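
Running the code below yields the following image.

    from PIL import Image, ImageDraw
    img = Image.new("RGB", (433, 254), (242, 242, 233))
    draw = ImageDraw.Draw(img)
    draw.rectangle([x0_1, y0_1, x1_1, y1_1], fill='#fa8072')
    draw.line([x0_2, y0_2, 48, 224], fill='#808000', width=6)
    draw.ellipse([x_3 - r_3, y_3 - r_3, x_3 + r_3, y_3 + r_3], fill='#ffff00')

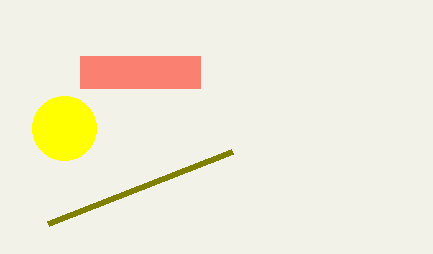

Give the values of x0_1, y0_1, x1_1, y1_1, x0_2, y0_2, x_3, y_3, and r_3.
x0_1 = 80
y0_1 = 56
x1_1 = 200
y1_1 = 88
x0_2 = 232
y0_2 = 152
x_3 = 64
y_3 = 128
r_3 = 32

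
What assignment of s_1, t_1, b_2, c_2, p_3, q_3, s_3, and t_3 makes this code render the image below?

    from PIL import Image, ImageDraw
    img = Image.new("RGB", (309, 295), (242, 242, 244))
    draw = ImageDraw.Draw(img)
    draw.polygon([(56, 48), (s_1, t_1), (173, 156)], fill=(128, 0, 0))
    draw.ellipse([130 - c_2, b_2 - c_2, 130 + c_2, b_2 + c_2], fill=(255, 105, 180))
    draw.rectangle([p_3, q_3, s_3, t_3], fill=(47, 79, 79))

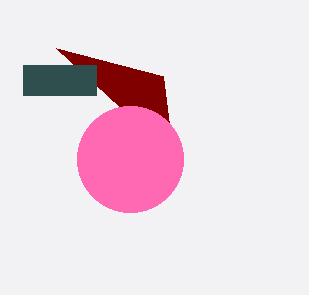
s_1 = 163; t_1 = 76; b_2 = 159; c_2 = 53; p_3 = 23; q_3 = 65; s_3 = 96; t_3 = 95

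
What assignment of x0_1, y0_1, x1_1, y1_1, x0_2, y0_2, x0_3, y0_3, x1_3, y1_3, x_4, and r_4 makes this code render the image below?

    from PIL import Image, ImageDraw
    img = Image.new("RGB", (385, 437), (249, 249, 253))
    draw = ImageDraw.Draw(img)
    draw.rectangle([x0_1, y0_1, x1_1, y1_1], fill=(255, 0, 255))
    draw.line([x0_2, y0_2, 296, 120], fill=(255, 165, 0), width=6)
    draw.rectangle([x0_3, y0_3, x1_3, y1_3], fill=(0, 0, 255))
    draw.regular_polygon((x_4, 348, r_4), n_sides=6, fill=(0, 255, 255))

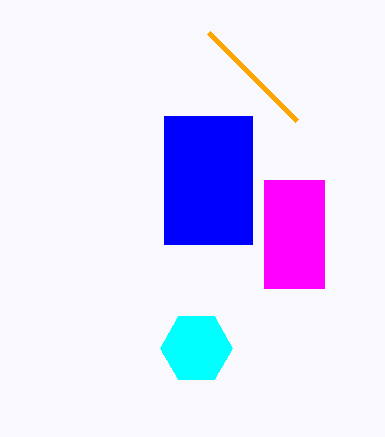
x0_1 = 264
y0_1 = 180
x1_1 = 324
y1_1 = 288
x0_2 = 208
y0_2 = 32
x0_3 = 164
y0_3 = 116
x1_3 = 252
y1_3 = 244
x_4 = 196
r_4 = 36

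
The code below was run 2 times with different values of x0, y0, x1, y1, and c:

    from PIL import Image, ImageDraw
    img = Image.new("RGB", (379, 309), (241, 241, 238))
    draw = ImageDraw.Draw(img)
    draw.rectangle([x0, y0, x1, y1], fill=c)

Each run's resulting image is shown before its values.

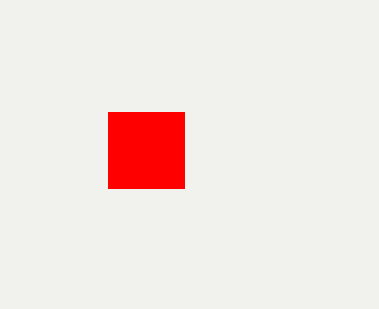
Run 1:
x0 = 108, y0 = 112, x1 = 184, y1 = 188, c = 'red'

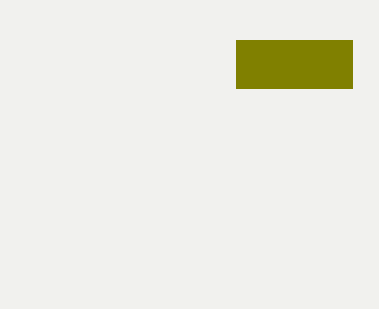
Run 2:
x0 = 236; y0 = 40; x1 = 352; y1 = 88; c = 'olive'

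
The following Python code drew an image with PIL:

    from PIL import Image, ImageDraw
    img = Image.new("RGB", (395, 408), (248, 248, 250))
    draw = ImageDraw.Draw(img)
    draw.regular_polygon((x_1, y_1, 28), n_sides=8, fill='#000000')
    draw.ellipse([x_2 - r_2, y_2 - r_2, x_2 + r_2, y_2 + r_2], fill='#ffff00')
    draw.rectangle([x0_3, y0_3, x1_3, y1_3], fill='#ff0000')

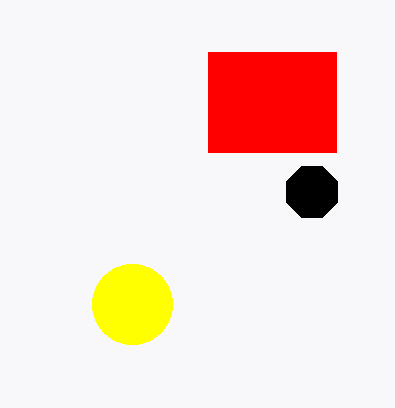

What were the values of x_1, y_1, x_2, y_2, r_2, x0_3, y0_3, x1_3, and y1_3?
x_1 = 312
y_1 = 192
x_2 = 132
y_2 = 304
r_2 = 40
x0_3 = 208
y0_3 = 52
x1_3 = 336
y1_3 = 152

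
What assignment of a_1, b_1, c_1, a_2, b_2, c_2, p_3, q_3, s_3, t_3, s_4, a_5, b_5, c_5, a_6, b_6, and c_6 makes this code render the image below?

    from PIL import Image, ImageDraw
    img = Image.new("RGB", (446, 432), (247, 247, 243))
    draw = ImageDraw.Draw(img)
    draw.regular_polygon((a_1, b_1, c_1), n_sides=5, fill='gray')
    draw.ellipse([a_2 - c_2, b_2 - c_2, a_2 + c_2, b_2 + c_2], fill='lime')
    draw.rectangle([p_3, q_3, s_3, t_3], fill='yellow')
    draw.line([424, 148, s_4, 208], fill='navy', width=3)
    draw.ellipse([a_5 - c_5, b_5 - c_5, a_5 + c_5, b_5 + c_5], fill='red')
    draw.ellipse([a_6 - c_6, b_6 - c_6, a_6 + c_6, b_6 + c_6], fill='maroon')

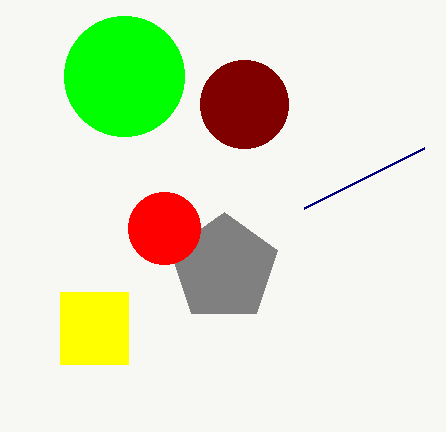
a_1 = 224, b_1 = 268, c_1 = 56, a_2 = 124, b_2 = 76, c_2 = 60, p_3 = 60, q_3 = 292, s_3 = 128, t_3 = 364, s_4 = 304, a_5 = 164, b_5 = 228, c_5 = 36, a_6 = 244, b_6 = 104, c_6 = 44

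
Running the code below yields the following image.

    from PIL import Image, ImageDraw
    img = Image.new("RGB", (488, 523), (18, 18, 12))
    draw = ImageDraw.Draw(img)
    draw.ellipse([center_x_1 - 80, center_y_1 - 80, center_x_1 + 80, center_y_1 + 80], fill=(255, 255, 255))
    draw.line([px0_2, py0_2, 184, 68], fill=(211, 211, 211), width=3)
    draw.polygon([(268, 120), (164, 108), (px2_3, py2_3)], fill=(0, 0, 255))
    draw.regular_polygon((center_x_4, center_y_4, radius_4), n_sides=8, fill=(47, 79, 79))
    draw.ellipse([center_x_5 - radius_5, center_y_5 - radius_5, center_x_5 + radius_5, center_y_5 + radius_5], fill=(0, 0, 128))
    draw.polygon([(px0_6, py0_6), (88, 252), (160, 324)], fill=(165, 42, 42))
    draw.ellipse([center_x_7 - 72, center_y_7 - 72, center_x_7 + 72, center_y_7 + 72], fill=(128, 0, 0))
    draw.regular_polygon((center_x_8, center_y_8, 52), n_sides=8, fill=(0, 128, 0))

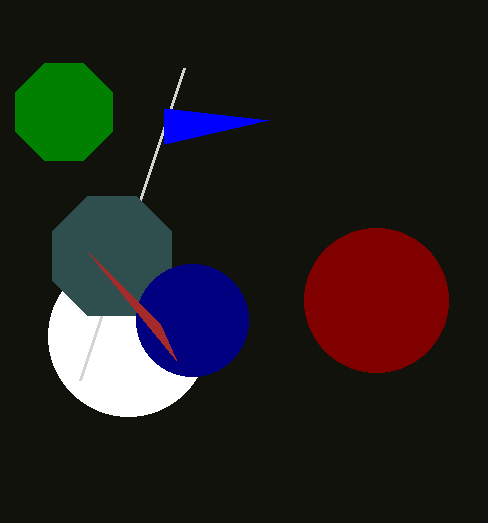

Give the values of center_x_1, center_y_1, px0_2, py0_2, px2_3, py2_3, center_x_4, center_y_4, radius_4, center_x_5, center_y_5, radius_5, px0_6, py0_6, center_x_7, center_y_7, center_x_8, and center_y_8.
center_x_1 = 128
center_y_1 = 336
px0_2 = 80
py0_2 = 380
px2_3 = 164
py2_3 = 144
center_x_4 = 112
center_y_4 = 256
radius_4 = 64
center_x_5 = 192
center_y_5 = 320
radius_5 = 56
px0_6 = 176
py0_6 = 360
center_x_7 = 376
center_y_7 = 300
center_x_8 = 64
center_y_8 = 112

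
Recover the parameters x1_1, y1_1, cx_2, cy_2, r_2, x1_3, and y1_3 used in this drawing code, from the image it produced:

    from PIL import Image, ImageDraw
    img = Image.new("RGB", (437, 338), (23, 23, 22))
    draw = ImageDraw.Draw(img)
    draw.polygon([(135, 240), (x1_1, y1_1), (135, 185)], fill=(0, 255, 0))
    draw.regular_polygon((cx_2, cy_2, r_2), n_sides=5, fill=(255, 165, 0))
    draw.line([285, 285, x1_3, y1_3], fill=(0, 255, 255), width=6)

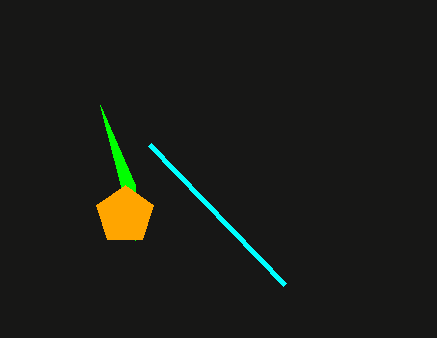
x1_1 = 100, y1_1 = 105, cx_2 = 125, cy_2 = 215, r_2 = 30, x1_3 = 150, y1_3 = 145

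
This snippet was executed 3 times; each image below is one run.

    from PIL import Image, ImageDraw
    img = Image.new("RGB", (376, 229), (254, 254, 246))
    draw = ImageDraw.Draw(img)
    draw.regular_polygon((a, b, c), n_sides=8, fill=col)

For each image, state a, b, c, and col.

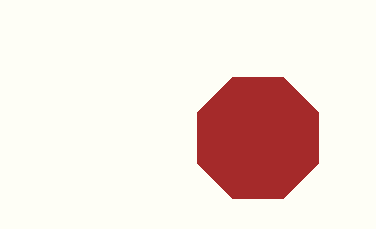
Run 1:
a = 258
b = 138
c = 66
col = 'brown'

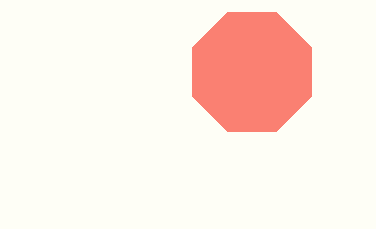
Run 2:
a = 252, b = 72, c = 64, col = 'salmon'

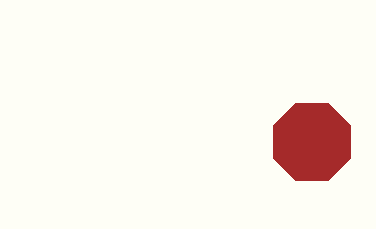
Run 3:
a = 312, b = 142, c = 42, col = 'brown'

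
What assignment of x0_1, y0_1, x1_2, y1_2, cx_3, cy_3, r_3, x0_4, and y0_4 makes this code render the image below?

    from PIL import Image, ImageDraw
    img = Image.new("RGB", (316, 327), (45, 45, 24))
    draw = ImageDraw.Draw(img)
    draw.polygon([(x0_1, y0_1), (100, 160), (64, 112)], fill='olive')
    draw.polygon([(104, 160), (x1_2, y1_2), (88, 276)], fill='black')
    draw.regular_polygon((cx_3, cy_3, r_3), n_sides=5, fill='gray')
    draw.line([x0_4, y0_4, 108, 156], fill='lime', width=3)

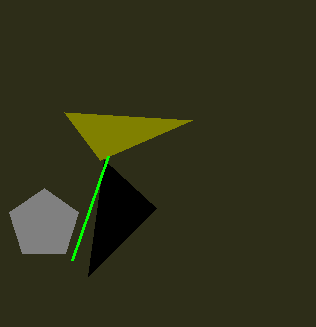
x0_1 = 192, y0_1 = 120, x1_2 = 156, y1_2 = 208, cx_3 = 44, cy_3 = 224, r_3 = 36, x0_4 = 72, y0_4 = 260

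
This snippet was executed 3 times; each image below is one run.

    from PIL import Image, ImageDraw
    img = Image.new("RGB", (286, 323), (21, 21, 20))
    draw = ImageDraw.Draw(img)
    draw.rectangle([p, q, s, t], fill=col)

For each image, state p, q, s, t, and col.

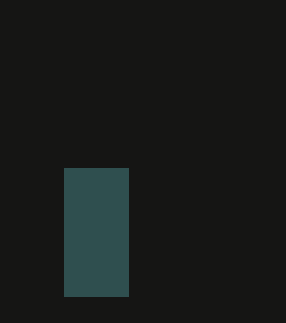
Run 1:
p = 64, q = 168, s = 128, t = 296, col = 'darkslategray'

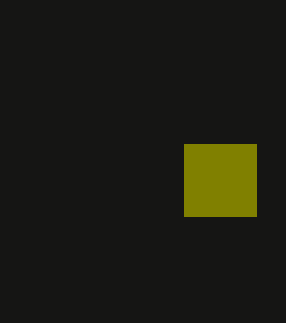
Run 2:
p = 184; q = 144; s = 256; t = 216; col = 'olive'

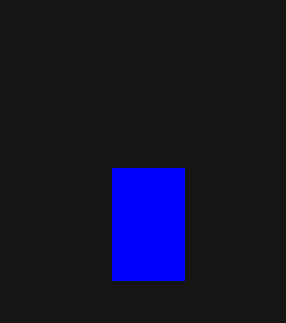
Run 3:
p = 112; q = 168; s = 184; t = 280; col = 'blue'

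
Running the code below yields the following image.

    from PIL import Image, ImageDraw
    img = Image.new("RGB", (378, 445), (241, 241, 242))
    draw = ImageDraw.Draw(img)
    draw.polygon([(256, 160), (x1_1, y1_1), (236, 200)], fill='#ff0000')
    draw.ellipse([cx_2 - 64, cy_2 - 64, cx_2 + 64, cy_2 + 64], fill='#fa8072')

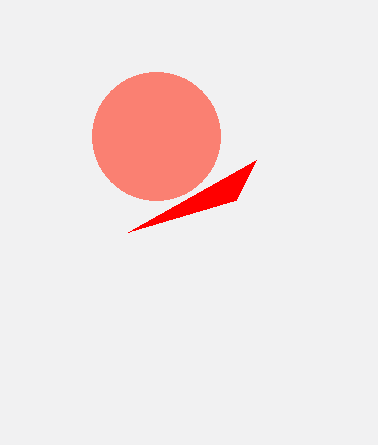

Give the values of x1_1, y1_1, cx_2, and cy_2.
x1_1 = 128; y1_1 = 232; cx_2 = 156; cy_2 = 136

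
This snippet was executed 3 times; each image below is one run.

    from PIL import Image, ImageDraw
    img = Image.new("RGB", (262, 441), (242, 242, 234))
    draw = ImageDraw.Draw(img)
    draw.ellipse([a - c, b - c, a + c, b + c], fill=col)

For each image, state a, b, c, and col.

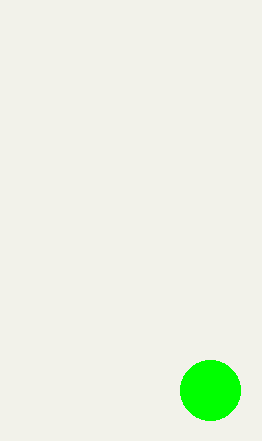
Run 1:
a = 210; b = 390; c = 30; col = 'lime'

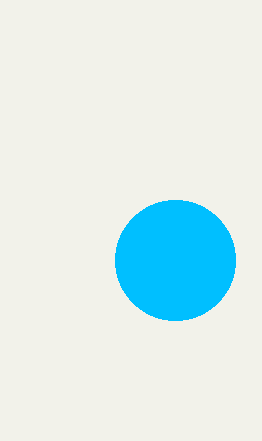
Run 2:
a = 175; b = 260; c = 60; col = 'deepskyblue'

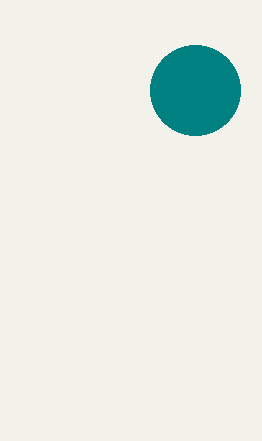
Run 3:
a = 195, b = 90, c = 45, col = 'teal'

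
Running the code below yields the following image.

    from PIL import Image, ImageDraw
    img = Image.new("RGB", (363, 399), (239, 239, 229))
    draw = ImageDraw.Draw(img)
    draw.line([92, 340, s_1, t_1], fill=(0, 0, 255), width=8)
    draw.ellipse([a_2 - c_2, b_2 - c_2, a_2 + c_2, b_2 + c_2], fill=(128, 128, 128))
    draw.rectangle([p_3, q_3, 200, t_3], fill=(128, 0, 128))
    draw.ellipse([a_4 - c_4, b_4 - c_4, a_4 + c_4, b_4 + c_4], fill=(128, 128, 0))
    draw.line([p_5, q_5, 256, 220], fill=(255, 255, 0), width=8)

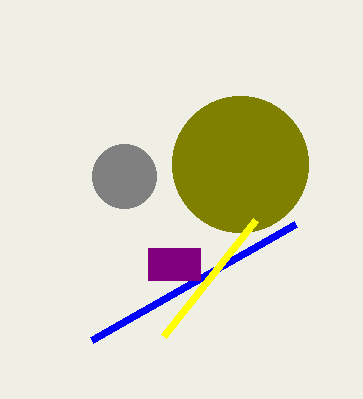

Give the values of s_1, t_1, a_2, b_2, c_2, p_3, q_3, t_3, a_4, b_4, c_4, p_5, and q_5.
s_1 = 296, t_1 = 224, a_2 = 124, b_2 = 176, c_2 = 32, p_3 = 148, q_3 = 248, t_3 = 280, a_4 = 240, b_4 = 164, c_4 = 68, p_5 = 164, q_5 = 336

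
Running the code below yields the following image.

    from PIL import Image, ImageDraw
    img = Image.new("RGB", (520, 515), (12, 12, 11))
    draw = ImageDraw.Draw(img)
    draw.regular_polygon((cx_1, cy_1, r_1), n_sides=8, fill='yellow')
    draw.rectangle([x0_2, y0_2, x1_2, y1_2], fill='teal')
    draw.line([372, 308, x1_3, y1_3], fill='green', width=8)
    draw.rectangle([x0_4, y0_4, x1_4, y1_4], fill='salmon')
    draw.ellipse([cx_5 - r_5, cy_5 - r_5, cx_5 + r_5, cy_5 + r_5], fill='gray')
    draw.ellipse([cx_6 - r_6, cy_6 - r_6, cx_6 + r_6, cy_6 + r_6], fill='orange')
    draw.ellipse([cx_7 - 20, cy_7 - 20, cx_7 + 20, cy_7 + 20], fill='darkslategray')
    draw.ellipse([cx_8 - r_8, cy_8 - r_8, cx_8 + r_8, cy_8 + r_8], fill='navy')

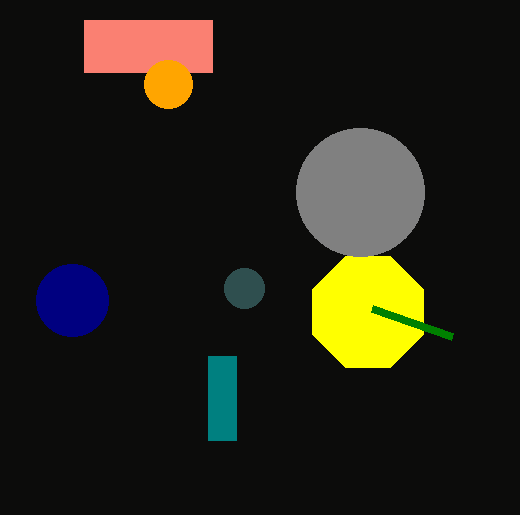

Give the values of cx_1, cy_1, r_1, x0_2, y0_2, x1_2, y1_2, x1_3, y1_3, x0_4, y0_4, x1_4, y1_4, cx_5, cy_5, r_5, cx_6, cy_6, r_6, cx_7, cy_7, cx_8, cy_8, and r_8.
cx_1 = 368; cy_1 = 312; r_1 = 60; x0_2 = 208; y0_2 = 356; x1_2 = 236; y1_2 = 440; x1_3 = 452; y1_3 = 336; x0_4 = 84; y0_4 = 20; x1_4 = 212; y1_4 = 72; cx_5 = 360; cy_5 = 192; r_5 = 64; cx_6 = 168; cy_6 = 84; r_6 = 24; cx_7 = 244; cy_7 = 288; cx_8 = 72; cy_8 = 300; r_8 = 36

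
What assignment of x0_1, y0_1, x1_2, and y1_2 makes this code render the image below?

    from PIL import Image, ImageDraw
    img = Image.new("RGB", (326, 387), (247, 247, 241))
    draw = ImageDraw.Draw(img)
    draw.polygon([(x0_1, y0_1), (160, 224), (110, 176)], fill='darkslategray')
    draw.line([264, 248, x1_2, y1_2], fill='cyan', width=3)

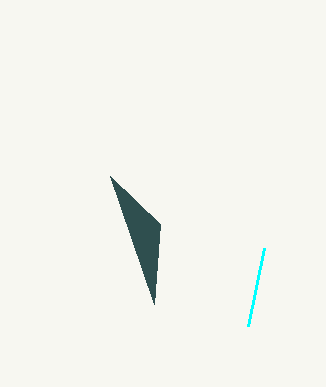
x0_1 = 154
y0_1 = 304
x1_2 = 248
y1_2 = 326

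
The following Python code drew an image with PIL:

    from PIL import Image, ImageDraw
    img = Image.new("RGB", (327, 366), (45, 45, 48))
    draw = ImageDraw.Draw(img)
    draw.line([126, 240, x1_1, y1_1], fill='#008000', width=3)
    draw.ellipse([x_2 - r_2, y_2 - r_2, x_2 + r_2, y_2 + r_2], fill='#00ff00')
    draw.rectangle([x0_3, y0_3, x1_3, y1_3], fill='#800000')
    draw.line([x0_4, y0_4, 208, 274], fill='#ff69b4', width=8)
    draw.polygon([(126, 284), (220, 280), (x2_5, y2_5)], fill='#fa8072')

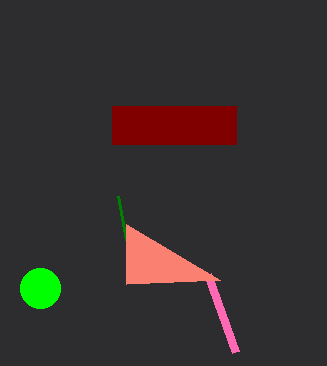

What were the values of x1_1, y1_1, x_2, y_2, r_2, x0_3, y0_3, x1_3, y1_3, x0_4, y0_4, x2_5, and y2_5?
x1_1 = 118
y1_1 = 196
x_2 = 40
y_2 = 288
r_2 = 20
x0_3 = 112
y0_3 = 106
x1_3 = 236
y1_3 = 144
x0_4 = 236
y0_4 = 352
x2_5 = 126
y2_5 = 224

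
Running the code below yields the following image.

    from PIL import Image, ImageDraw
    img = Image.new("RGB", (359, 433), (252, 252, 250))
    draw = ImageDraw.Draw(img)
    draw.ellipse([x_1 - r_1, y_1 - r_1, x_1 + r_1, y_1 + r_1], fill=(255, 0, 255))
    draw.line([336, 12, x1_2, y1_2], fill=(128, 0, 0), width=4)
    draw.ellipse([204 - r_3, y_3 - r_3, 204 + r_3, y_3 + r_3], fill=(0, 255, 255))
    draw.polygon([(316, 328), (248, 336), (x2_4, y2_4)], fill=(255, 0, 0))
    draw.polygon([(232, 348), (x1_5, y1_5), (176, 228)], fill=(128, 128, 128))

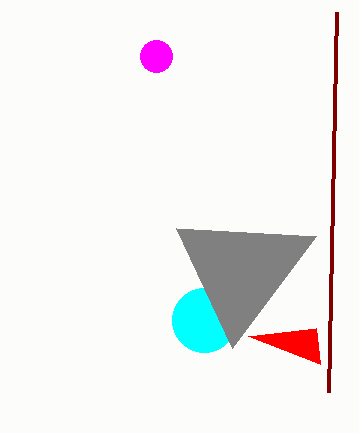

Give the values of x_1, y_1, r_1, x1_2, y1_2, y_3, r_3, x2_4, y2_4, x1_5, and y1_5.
x_1 = 156
y_1 = 56
r_1 = 16
x1_2 = 328
y1_2 = 392
y_3 = 320
r_3 = 32
x2_4 = 320
y2_4 = 364
x1_5 = 316
y1_5 = 236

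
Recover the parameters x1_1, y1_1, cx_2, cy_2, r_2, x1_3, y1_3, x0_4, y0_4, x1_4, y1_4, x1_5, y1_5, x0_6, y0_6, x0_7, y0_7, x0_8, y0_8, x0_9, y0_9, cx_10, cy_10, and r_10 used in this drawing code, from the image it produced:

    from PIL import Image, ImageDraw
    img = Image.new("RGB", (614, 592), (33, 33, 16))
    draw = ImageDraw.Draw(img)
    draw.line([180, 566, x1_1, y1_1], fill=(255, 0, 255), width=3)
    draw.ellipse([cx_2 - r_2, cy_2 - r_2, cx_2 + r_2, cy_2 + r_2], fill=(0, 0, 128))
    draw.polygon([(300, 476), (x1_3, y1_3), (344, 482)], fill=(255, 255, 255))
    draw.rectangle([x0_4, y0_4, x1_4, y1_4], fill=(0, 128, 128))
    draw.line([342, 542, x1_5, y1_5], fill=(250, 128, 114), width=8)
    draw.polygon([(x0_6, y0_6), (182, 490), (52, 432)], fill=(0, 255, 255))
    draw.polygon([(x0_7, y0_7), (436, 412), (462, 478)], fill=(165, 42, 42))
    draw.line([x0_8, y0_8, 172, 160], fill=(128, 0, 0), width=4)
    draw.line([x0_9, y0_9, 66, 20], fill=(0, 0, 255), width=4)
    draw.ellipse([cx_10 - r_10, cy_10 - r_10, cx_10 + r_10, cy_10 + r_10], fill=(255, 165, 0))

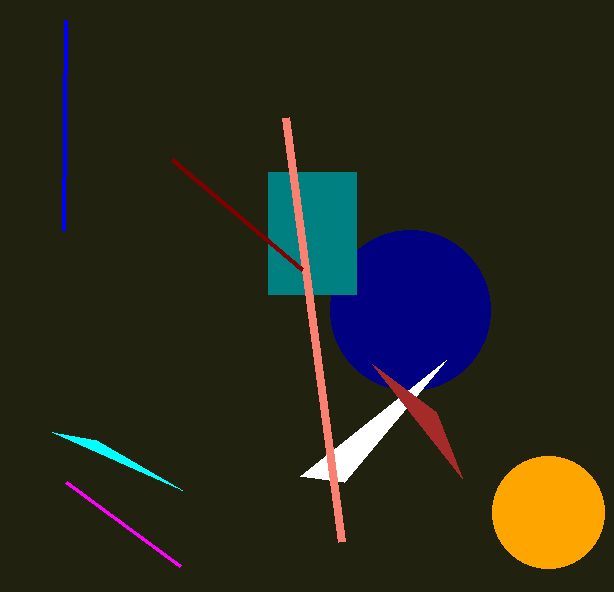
x1_1 = 66
y1_1 = 482
cx_2 = 410
cy_2 = 310
r_2 = 80
x1_3 = 446
y1_3 = 360
x0_4 = 268
y0_4 = 172
x1_4 = 356
y1_4 = 294
x1_5 = 286
y1_5 = 118
x0_6 = 96
y0_6 = 440
x0_7 = 372
y0_7 = 364
x0_8 = 302
y0_8 = 270
x0_9 = 64
y0_9 = 230
cx_10 = 548
cy_10 = 512
r_10 = 56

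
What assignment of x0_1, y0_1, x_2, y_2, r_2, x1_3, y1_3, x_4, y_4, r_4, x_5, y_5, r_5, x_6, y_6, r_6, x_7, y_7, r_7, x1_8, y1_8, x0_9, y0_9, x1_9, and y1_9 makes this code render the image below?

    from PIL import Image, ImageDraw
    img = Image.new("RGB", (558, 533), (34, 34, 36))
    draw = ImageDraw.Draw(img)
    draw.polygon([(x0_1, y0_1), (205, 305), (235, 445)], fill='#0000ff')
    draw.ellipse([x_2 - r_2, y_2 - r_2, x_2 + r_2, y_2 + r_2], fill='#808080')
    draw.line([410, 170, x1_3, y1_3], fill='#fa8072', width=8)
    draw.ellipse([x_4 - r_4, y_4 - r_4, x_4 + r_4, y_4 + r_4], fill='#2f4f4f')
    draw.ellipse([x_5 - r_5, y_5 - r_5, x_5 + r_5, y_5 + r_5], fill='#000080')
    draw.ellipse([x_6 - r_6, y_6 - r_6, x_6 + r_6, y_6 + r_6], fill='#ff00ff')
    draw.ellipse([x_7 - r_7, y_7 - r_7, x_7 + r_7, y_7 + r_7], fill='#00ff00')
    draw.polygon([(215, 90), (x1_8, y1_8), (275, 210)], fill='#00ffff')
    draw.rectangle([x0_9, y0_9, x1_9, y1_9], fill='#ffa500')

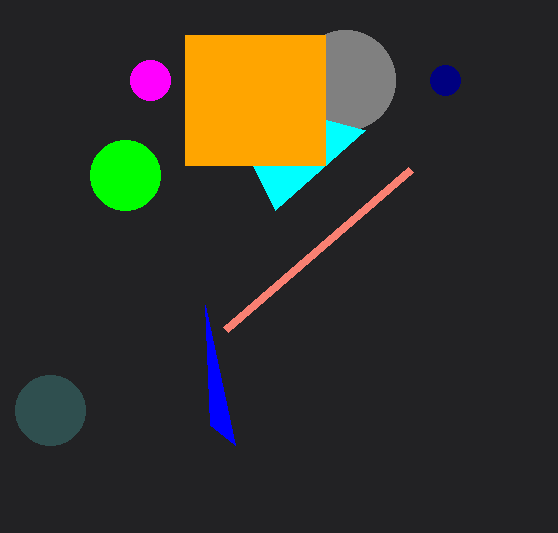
x0_1 = 210, y0_1 = 425, x_2 = 345, y_2 = 80, r_2 = 50, x1_3 = 225, y1_3 = 330, x_4 = 50, y_4 = 410, r_4 = 35, x_5 = 445, y_5 = 80, r_5 = 15, x_6 = 150, y_6 = 80, r_6 = 20, x_7 = 125, y_7 = 175, r_7 = 35, x1_8 = 365, y1_8 = 130, x0_9 = 185, y0_9 = 35, x1_9 = 325, y1_9 = 165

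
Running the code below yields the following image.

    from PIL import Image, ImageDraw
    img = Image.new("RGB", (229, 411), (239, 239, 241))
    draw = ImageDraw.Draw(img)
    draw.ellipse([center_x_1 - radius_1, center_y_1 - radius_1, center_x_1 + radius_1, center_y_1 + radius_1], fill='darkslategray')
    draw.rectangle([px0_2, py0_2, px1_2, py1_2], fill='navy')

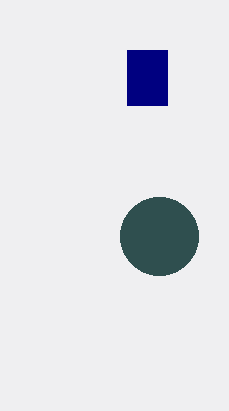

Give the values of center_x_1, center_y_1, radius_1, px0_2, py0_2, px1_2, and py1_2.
center_x_1 = 159
center_y_1 = 236
radius_1 = 39
px0_2 = 127
py0_2 = 50
px1_2 = 167
py1_2 = 105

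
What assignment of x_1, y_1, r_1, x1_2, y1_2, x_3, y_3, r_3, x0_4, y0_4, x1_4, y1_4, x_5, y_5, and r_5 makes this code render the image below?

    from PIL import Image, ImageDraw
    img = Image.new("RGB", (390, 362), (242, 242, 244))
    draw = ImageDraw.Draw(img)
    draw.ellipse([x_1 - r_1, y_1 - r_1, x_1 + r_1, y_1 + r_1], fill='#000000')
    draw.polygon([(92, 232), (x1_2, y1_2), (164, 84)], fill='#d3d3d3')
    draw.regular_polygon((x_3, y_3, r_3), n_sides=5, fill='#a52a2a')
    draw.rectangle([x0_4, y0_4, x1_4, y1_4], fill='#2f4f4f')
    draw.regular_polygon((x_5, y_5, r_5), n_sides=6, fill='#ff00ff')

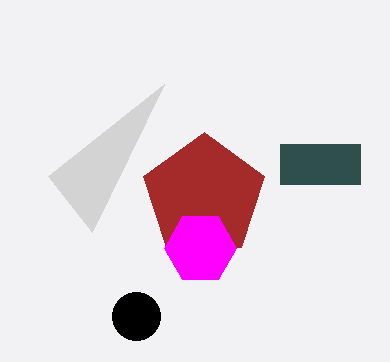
x_1 = 136; y_1 = 316; r_1 = 24; x1_2 = 48; y1_2 = 176; x_3 = 204; y_3 = 196; r_3 = 64; x0_4 = 280; y0_4 = 144; x1_4 = 360; y1_4 = 184; x_5 = 200; y_5 = 248; r_5 = 36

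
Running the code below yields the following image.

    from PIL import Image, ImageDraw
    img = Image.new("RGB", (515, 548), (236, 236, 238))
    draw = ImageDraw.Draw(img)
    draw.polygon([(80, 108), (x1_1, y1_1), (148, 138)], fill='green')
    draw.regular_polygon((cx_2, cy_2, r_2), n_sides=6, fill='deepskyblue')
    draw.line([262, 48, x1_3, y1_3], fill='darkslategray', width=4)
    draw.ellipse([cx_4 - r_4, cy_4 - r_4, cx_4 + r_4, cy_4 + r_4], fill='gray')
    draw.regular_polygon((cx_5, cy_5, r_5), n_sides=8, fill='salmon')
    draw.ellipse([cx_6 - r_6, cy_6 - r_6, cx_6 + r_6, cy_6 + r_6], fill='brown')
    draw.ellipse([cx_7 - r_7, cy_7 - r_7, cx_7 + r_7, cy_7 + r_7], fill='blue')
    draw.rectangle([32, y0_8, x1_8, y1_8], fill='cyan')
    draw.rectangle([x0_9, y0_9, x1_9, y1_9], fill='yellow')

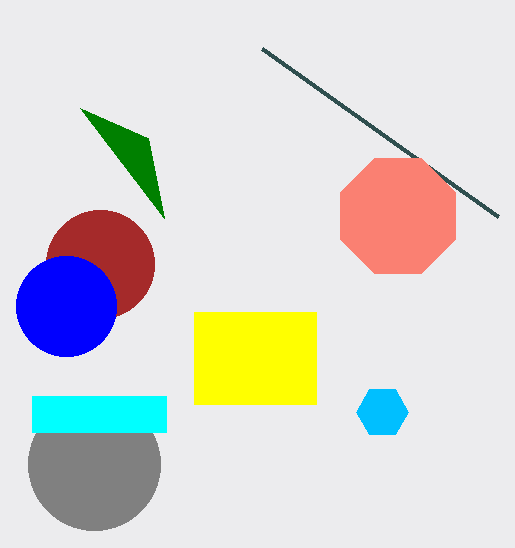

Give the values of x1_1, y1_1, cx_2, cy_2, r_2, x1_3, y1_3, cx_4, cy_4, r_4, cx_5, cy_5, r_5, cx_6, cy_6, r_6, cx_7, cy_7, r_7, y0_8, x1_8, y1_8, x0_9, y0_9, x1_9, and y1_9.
x1_1 = 164, y1_1 = 218, cx_2 = 382, cy_2 = 412, r_2 = 26, x1_3 = 498, y1_3 = 216, cx_4 = 94, cy_4 = 464, r_4 = 66, cx_5 = 398, cy_5 = 216, r_5 = 62, cx_6 = 100, cy_6 = 264, r_6 = 54, cx_7 = 66, cy_7 = 306, r_7 = 50, y0_8 = 396, x1_8 = 166, y1_8 = 432, x0_9 = 194, y0_9 = 312, x1_9 = 316, y1_9 = 404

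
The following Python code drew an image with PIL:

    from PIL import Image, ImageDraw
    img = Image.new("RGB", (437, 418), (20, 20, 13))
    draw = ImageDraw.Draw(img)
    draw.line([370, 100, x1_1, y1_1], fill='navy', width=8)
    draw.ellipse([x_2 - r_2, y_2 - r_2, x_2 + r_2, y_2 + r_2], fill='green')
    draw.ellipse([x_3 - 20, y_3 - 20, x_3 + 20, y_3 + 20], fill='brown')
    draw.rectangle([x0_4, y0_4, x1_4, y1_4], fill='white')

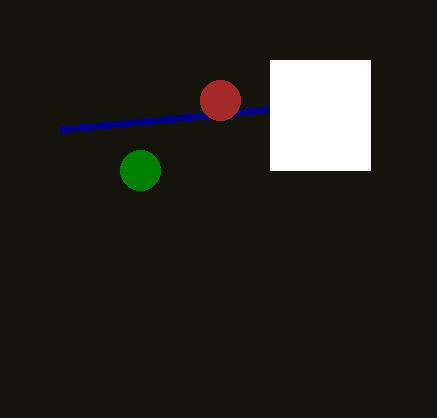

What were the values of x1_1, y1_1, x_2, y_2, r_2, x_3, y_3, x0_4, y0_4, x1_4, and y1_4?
x1_1 = 60
y1_1 = 130
x_2 = 140
y_2 = 170
r_2 = 20
x_3 = 220
y_3 = 100
x0_4 = 270
y0_4 = 60
x1_4 = 370
y1_4 = 170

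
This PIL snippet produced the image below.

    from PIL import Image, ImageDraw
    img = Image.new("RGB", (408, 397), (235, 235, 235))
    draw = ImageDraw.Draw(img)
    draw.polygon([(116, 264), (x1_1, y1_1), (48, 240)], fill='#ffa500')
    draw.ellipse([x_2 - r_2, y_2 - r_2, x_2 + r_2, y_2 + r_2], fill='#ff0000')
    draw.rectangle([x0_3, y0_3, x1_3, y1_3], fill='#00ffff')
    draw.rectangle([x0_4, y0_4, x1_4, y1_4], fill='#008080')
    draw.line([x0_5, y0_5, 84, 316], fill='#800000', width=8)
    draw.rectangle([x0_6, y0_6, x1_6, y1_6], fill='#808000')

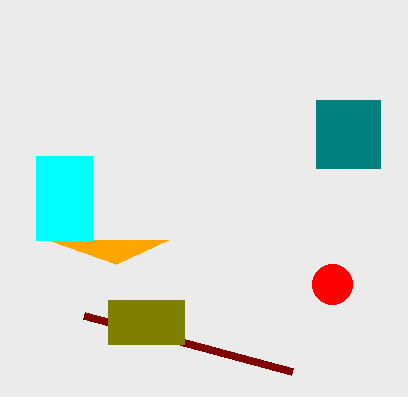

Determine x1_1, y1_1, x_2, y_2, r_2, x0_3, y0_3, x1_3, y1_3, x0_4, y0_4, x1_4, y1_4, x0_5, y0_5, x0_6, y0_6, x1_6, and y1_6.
x1_1 = 168
y1_1 = 240
x_2 = 332
y_2 = 284
r_2 = 20
x0_3 = 36
y0_3 = 156
x1_3 = 92
y1_3 = 240
x0_4 = 316
y0_4 = 100
x1_4 = 380
y1_4 = 168
x0_5 = 292
y0_5 = 372
x0_6 = 108
y0_6 = 300
x1_6 = 184
y1_6 = 344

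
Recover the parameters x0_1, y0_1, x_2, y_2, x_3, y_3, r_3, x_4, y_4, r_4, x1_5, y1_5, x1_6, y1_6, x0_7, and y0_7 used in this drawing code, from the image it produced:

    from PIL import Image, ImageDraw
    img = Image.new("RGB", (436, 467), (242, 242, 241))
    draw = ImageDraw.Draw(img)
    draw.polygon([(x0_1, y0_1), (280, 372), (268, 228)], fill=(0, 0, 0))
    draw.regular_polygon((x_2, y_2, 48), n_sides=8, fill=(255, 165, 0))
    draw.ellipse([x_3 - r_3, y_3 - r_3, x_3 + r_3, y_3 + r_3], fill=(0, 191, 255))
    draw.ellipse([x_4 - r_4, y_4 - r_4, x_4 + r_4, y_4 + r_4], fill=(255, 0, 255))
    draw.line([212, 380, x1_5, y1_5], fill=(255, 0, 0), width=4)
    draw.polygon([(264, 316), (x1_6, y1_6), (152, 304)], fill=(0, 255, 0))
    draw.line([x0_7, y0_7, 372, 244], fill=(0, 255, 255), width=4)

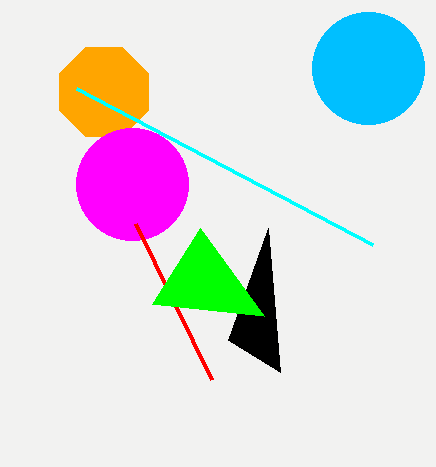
x0_1 = 228; y0_1 = 340; x_2 = 104; y_2 = 92; x_3 = 368; y_3 = 68; r_3 = 56; x_4 = 132; y_4 = 184; r_4 = 56; x1_5 = 136; y1_5 = 224; x1_6 = 200; y1_6 = 228; x0_7 = 76; y0_7 = 88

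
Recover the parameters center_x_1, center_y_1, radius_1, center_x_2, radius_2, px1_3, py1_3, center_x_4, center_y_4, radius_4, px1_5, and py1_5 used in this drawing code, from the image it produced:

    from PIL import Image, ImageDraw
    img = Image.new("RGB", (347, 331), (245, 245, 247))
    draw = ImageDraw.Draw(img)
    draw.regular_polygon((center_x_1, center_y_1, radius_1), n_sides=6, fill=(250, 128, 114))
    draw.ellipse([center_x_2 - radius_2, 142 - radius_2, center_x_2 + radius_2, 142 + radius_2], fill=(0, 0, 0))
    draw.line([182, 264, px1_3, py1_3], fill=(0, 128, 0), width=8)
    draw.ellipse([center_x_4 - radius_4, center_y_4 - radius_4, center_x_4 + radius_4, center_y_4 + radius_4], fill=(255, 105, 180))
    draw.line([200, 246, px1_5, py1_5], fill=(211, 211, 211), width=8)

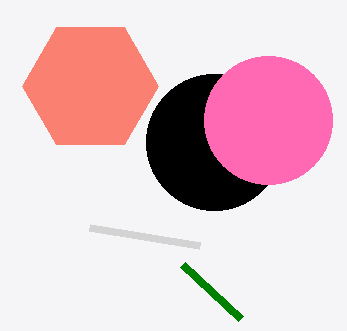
center_x_1 = 90; center_y_1 = 86; radius_1 = 68; center_x_2 = 214; radius_2 = 68; px1_3 = 240; py1_3 = 318; center_x_4 = 268; center_y_4 = 120; radius_4 = 64; px1_5 = 90; py1_5 = 228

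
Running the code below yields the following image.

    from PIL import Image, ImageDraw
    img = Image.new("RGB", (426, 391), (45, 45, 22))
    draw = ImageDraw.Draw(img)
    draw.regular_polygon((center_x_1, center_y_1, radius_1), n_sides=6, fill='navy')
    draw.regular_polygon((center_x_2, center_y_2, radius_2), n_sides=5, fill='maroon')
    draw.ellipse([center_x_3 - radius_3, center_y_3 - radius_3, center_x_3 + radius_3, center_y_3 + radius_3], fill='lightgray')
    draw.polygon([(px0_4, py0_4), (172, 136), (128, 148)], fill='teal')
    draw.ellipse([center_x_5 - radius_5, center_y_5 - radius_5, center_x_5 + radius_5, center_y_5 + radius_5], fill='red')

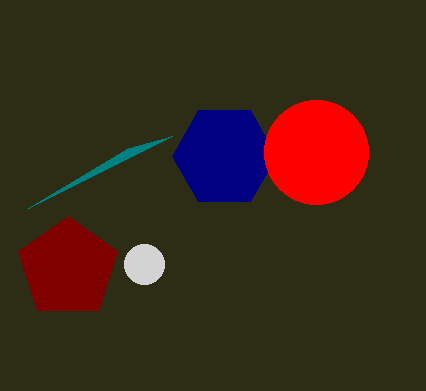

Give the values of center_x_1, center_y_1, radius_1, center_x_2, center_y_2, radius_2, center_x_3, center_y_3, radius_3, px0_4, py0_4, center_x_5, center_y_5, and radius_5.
center_x_1 = 224, center_y_1 = 156, radius_1 = 52, center_x_2 = 68, center_y_2 = 268, radius_2 = 52, center_x_3 = 144, center_y_3 = 264, radius_3 = 20, px0_4 = 28, py0_4 = 208, center_x_5 = 316, center_y_5 = 152, radius_5 = 52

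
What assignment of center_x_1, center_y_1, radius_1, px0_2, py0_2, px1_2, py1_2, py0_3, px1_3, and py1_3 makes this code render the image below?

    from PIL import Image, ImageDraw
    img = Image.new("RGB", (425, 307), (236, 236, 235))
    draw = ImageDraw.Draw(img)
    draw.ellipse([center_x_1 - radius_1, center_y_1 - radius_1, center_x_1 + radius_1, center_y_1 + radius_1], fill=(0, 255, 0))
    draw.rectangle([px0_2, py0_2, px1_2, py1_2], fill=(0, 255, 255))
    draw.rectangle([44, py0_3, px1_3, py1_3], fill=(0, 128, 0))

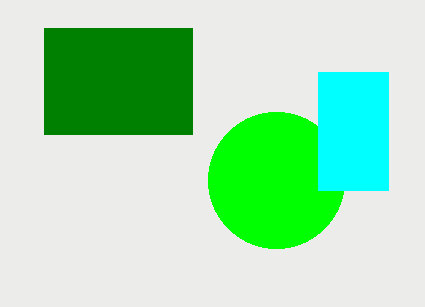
center_x_1 = 276, center_y_1 = 180, radius_1 = 68, px0_2 = 318, py0_2 = 72, px1_2 = 388, py1_2 = 190, py0_3 = 28, px1_3 = 192, py1_3 = 134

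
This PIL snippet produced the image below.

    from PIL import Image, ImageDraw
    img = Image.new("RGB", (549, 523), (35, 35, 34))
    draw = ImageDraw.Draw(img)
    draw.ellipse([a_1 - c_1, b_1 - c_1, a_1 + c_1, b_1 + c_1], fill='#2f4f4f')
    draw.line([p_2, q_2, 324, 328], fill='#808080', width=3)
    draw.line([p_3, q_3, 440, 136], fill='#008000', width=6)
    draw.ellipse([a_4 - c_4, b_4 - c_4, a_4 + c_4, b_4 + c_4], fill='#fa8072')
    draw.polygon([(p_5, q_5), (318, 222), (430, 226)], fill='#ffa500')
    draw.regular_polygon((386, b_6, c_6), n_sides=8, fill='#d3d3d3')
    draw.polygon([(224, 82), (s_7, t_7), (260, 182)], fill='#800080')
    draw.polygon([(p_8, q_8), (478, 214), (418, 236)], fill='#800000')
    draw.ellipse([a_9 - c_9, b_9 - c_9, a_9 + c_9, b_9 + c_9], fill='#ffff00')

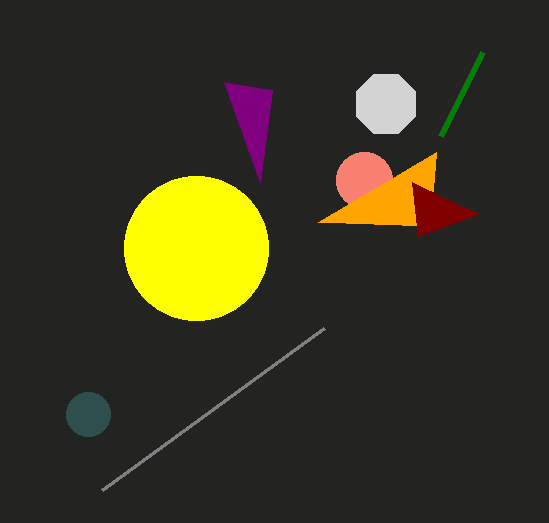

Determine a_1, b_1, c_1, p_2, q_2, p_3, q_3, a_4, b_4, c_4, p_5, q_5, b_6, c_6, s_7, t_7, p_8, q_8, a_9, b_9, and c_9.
a_1 = 88; b_1 = 414; c_1 = 22; p_2 = 102; q_2 = 490; p_3 = 482; q_3 = 52; a_4 = 364; b_4 = 180; c_4 = 28; p_5 = 436; q_5 = 152; b_6 = 104; c_6 = 32; s_7 = 272; t_7 = 90; p_8 = 412; q_8 = 182; a_9 = 196; b_9 = 248; c_9 = 72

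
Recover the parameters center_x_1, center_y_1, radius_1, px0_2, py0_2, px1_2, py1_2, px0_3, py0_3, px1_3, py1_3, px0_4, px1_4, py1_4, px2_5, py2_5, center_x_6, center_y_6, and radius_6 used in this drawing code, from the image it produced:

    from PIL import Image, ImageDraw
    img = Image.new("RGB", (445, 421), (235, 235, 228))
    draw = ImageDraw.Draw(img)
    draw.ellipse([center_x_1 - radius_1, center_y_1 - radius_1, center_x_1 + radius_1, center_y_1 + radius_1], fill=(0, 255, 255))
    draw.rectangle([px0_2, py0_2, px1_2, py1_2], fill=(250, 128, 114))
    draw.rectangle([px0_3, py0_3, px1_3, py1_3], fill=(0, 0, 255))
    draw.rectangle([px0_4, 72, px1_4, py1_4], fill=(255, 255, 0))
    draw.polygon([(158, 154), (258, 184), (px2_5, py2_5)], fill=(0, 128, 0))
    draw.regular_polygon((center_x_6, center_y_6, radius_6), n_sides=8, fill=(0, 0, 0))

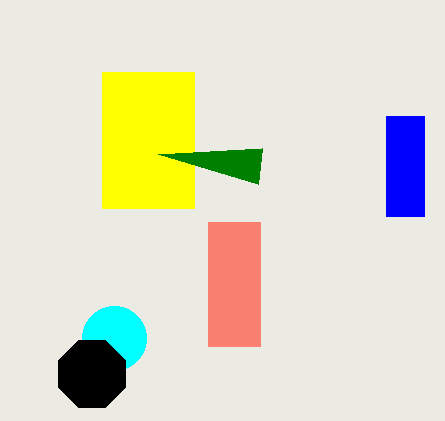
center_x_1 = 114, center_y_1 = 338, radius_1 = 32, px0_2 = 208, py0_2 = 222, px1_2 = 260, py1_2 = 346, px0_3 = 386, py0_3 = 116, px1_3 = 424, py1_3 = 216, px0_4 = 102, px1_4 = 194, py1_4 = 208, px2_5 = 262, py2_5 = 148, center_x_6 = 92, center_y_6 = 374, radius_6 = 36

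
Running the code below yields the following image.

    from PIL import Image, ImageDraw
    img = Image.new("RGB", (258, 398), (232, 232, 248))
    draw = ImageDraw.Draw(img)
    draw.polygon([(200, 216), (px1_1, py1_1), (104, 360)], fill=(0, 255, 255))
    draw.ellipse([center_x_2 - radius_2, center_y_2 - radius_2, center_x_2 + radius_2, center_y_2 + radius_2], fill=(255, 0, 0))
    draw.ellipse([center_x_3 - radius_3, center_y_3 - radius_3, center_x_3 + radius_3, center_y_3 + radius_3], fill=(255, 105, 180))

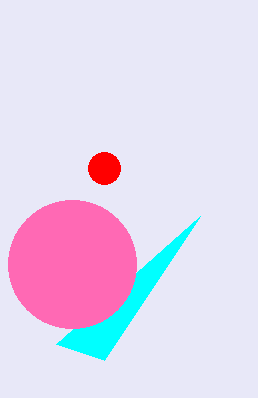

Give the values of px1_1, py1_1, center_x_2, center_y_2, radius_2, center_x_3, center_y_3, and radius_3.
px1_1 = 56
py1_1 = 344
center_x_2 = 104
center_y_2 = 168
radius_2 = 16
center_x_3 = 72
center_y_3 = 264
radius_3 = 64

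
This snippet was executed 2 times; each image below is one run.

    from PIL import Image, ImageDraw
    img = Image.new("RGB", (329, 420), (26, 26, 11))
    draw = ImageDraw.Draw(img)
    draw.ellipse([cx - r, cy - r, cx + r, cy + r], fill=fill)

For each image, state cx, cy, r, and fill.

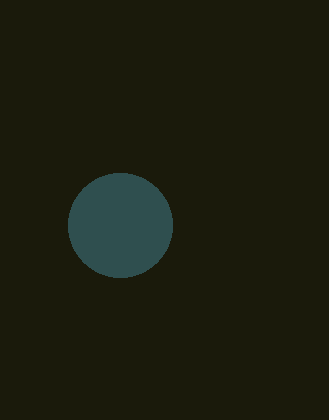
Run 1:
cx = 120, cy = 225, r = 52, fill = 'darkslategray'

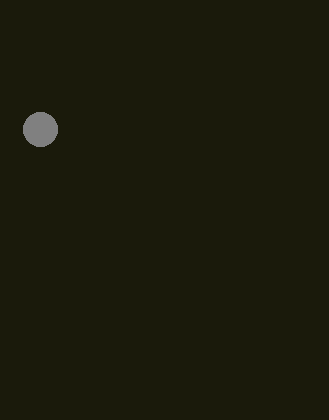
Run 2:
cx = 40
cy = 129
r = 17
fill = 'gray'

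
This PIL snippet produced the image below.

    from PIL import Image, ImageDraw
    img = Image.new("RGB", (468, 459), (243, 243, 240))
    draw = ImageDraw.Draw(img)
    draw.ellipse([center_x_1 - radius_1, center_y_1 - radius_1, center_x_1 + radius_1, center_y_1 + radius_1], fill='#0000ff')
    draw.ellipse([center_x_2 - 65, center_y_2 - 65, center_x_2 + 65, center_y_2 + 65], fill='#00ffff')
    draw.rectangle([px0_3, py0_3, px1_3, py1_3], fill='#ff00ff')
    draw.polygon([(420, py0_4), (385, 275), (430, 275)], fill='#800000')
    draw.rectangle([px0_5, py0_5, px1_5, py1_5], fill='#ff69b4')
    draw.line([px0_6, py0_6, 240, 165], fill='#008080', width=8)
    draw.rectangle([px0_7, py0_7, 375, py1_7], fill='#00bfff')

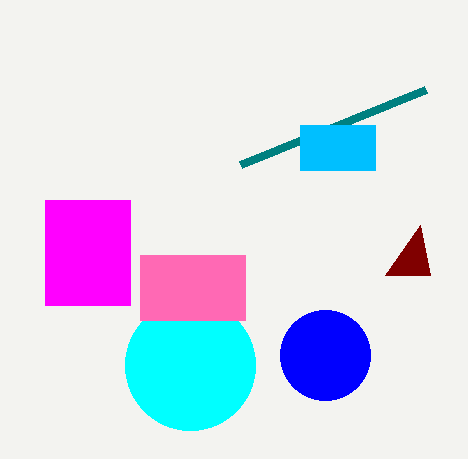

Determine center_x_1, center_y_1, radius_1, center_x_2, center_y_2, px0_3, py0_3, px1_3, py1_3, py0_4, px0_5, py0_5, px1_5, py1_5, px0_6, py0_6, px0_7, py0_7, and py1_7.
center_x_1 = 325; center_y_1 = 355; radius_1 = 45; center_x_2 = 190; center_y_2 = 365; px0_3 = 45; py0_3 = 200; px1_3 = 130; py1_3 = 305; py0_4 = 225; px0_5 = 140; py0_5 = 255; px1_5 = 245; py1_5 = 320; px0_6 = 425; py0_6 = 90; px0_7 = 300; py0_7 = 125; py1_7 = 170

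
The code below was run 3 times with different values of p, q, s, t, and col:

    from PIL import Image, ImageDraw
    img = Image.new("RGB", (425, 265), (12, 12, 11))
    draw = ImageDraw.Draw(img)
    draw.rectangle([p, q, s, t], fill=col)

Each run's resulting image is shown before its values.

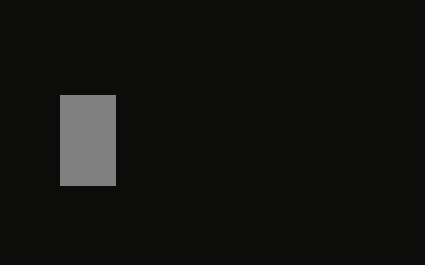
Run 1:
p = 60; q = 95; s = 115; t = 185; col = 'gray'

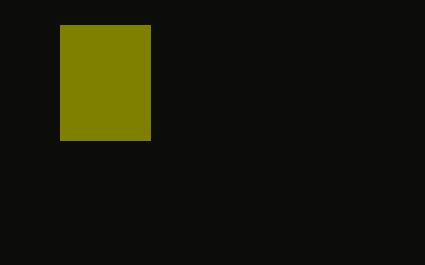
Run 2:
p = 60
q = 25
s = 150
t = 140
col = 'olive'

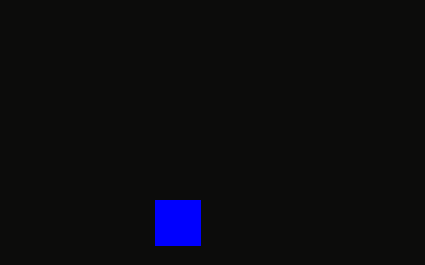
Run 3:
p = 155
q = 200
s = 200
t = 245
col = 'blue'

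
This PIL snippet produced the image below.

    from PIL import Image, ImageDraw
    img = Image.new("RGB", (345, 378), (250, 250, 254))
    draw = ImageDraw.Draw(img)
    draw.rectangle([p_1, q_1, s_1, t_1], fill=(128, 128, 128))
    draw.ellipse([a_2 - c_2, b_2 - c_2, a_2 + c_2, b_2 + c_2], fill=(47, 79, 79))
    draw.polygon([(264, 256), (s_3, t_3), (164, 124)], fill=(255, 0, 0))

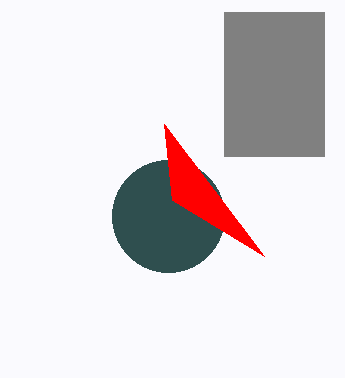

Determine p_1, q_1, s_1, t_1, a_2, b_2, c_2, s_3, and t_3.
p_1 = 224, q_1 = 12, s_1 = 324, t_1 = 156, a_2 = 168, b_2 = 216, c_2 = 56, s_3 = 172, t_3 = 200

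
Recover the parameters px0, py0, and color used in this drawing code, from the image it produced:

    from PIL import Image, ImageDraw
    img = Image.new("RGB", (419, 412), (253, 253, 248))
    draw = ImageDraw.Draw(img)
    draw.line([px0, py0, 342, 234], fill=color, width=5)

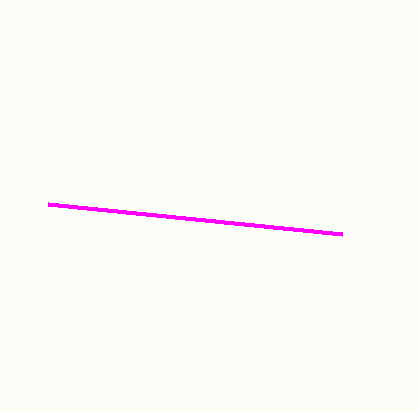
px0 = 48, py0 = 204, color = 'magenta'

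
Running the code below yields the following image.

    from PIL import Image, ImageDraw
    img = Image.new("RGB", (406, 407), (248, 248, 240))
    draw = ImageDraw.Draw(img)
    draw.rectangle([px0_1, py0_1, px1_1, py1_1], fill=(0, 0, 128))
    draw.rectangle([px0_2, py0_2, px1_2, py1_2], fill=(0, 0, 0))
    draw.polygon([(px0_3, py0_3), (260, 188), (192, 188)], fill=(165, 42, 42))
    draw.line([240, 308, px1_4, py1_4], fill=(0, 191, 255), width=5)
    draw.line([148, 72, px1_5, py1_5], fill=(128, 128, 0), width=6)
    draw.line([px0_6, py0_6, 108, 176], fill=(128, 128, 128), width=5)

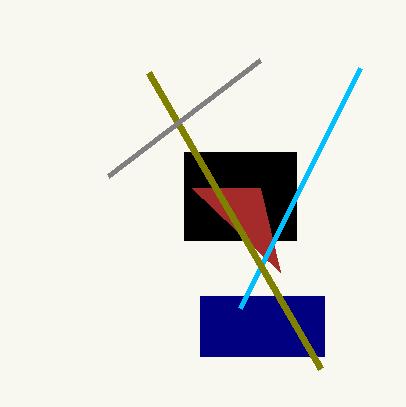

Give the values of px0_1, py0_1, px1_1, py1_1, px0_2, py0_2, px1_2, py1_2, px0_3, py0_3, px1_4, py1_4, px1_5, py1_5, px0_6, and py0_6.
px0_1 = 200, py0_1 = 296, px1_1 = 324, py1_1 = 356, px0_2 = 184, py0_2 = 152, px1_2 = 296, py1_2 = 240, px0_3 = 280, py0_3 = 272, px1_4 = 360, py1_4 = 68, px1_5 = 320, py1_5 = 368, px0_6 = 260, py0_6 = 60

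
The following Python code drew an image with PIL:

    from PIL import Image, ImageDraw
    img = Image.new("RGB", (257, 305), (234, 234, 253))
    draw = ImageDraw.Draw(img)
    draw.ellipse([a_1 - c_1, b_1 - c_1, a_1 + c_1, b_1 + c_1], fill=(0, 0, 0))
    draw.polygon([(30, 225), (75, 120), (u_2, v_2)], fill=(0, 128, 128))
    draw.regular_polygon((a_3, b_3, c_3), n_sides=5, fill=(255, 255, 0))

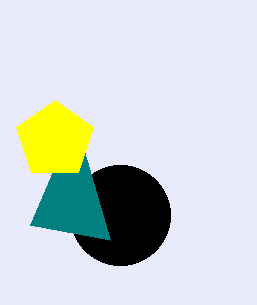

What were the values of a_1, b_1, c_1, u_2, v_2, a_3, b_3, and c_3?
a_1 = 120
b_1 = 215
c_1 = 50
u_2 = 110
v_2 = 240
a_3 = 55
b_3 = 140
c_3 = 40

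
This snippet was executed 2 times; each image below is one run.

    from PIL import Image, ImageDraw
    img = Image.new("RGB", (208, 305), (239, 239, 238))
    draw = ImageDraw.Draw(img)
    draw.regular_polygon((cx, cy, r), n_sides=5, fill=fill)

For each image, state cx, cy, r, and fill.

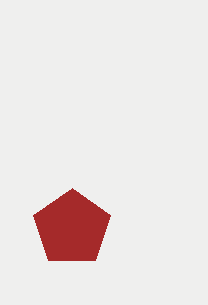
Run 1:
cx = 72; cy = 228; r = 40; fill = 'brown'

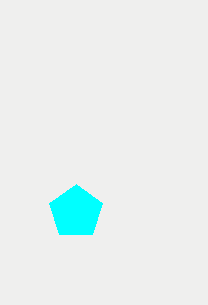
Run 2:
cx = 76
cy = 212
r = 28
fill = 'cyan'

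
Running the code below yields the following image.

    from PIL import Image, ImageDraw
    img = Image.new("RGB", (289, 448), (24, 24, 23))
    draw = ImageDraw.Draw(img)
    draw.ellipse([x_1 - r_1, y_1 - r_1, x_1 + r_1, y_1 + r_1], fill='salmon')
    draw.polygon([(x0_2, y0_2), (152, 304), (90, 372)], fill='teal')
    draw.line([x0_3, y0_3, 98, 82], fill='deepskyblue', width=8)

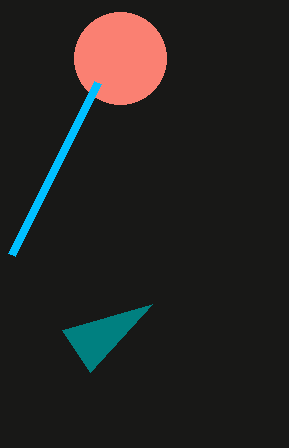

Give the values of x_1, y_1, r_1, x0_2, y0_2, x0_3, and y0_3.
x_1 = 120, y_1 = 58, r_1 = 46, x0_2 = 62, y0_2 = 330, x0_3 = 12, y0_3 = 254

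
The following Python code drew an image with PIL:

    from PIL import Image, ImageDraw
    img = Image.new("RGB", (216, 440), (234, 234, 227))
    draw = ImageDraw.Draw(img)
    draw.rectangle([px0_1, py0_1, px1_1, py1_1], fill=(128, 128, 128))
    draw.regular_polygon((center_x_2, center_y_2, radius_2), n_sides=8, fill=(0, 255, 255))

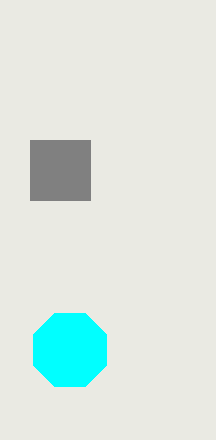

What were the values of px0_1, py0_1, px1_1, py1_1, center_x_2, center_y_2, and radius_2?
px0_1 = 30, py0_1 = 140, px1_1 = 90, py1_1 = 200, center_x_2 = 70, center_y_2 = 350, radius_2 = 40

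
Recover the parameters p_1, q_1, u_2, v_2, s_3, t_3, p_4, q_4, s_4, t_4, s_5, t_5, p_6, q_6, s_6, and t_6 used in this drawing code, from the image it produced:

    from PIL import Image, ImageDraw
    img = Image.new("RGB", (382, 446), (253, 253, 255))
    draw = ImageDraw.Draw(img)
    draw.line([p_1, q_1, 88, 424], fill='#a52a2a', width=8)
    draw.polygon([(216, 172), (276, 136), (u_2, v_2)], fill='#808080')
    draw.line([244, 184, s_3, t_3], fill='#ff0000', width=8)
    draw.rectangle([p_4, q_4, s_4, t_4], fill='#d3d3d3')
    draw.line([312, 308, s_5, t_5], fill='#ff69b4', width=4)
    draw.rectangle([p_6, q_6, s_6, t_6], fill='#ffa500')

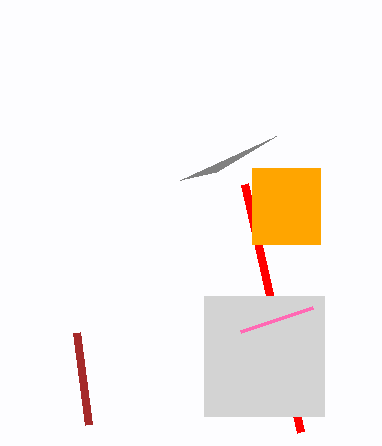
p_1 = 76
q_1 = 332
u_2 = 180
v_2 = 180
s_3 = 300
t_3 = 432
p_4 = 204
q_4 = 296
s_4 = 324
t_4 = 416
s_5 = 240
t_5 = 332
p_6 = 252
q_6 = 168
s_6 = 320
t_6 = 244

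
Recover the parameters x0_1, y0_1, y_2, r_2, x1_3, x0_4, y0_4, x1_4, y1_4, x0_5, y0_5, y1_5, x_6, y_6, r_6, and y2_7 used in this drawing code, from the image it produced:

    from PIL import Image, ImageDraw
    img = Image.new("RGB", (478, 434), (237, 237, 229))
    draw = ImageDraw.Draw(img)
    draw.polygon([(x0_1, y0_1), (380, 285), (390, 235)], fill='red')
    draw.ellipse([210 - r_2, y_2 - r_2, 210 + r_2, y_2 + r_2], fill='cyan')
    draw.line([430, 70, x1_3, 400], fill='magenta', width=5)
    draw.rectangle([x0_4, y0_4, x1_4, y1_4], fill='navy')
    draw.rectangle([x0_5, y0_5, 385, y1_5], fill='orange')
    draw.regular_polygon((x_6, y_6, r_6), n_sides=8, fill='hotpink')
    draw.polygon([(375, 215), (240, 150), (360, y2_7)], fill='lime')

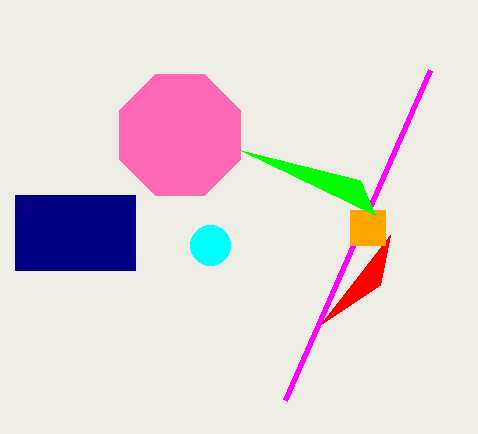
x0_1 = 320
y0_1 = 325
y_2 = 245
r_2 = 20
x1_3 = 285
x0_4 = 15
y0_4 = 195
x1_4 = 135
y1_4 = 270
x0_5 = 350
y0_5 = 210
y1_5 = 245
x_6 = 180
y_6 = 135
r_6 = 65
y2_7 = 180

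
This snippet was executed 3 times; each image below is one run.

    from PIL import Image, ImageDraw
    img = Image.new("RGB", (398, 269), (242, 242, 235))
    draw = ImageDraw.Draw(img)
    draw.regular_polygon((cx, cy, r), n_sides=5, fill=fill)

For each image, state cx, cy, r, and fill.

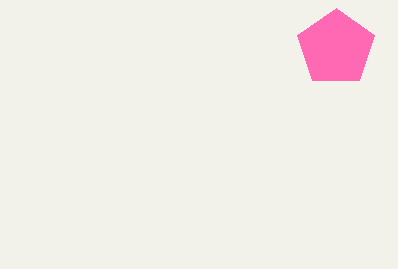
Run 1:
cx = 336; cy = 48; r = 40; fill = 'hotpink'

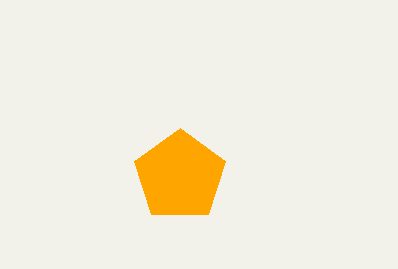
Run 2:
cx = 180, cy = 176, r = 48, fill = 'orange'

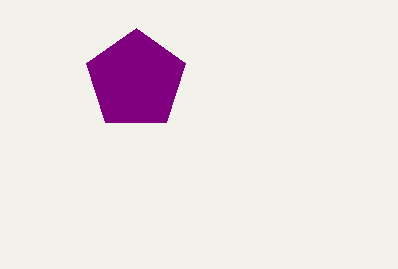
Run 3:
cx = 136; cy = 80; r = 52; fill = 'purple'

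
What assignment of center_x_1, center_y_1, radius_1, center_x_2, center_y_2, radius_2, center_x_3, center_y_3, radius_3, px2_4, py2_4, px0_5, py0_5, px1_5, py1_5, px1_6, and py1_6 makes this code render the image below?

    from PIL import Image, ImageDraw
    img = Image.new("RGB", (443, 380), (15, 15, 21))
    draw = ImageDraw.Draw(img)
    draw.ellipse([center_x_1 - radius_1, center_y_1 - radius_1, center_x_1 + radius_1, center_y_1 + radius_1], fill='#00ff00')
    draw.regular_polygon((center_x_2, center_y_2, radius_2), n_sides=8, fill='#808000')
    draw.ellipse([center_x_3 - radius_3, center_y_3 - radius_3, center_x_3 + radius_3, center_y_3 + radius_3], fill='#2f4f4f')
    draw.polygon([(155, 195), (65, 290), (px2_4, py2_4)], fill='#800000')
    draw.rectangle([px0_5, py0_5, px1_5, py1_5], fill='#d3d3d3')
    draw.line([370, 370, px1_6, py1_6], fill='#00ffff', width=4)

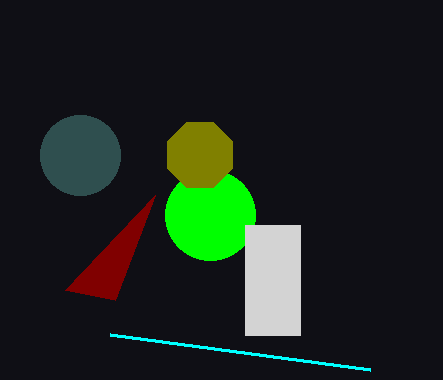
center_x_1 = 210; center_y_1 = 215; radius_1 = 45; center_x_2 = 200; center_y_2 = 155; radius_2 = 35; center_x_3 = 80; center_y_3 = 155; radius_3 = 40; px2_4 = 115; py2_4 = 300; px0_5 = 245; py0_5 = 225; px1_5 = 300; py1_5 = 335; px1_6 = 110; py1_6 = 335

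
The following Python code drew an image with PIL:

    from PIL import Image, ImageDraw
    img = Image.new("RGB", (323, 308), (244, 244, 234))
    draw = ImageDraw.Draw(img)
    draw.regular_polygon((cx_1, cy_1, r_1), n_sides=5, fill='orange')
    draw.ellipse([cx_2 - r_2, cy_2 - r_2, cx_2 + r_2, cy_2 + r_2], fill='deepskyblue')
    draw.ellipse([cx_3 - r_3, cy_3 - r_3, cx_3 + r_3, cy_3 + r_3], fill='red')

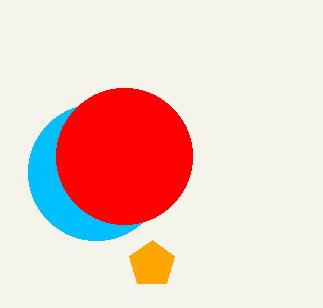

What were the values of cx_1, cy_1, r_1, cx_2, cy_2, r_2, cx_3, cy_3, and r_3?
cx_1 = 152, cy_1 = 264, r_1 = 24, cx_2 = 96, cy_2 = 172, r_2 = 68, cx_3 = 124, cy_3 = 156, r_3 = 68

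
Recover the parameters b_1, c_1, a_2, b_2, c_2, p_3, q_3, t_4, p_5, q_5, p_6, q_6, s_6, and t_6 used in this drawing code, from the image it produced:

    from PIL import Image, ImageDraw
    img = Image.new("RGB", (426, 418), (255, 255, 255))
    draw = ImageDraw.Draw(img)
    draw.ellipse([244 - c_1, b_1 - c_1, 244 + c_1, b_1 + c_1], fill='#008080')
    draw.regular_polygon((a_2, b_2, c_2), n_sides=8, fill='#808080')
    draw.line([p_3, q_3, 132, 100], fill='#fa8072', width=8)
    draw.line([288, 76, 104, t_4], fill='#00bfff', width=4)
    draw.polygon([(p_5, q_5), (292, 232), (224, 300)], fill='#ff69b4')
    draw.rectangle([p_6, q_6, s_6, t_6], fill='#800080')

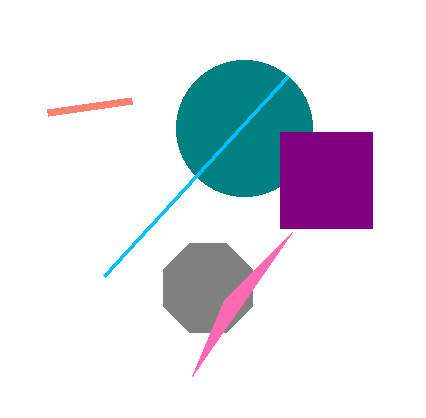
b_1 = 128
c_1 = 68
a_2 = 208
b_2 = 288
c_2 = 48
p_3 = 48
q_3 = 112
t_4 = 276
p_5 = 192
q_5 = 376
p_6 = 280
q_6 = 132
s_6 = 372
t_6 = 228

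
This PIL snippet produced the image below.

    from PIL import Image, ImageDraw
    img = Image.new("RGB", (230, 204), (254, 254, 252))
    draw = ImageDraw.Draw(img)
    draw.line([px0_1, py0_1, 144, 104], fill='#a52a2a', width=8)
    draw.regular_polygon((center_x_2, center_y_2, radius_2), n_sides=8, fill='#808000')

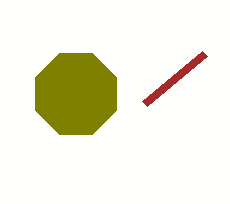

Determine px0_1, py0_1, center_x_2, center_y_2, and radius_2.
px0_1 = 204; py0_1 = 54; center_x_2 = 76; center_y_2 = 94; radius_2 = 44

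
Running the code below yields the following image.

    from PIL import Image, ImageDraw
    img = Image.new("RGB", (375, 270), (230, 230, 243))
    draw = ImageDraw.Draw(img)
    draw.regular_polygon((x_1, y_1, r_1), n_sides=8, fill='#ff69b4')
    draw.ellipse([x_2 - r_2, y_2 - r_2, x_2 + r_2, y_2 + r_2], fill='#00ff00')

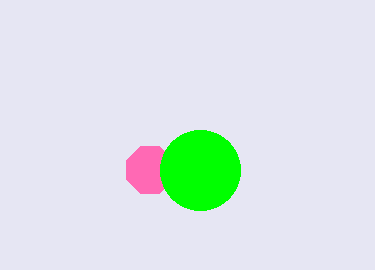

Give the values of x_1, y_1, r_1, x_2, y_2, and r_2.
x_1 = 150; y_1 = 170; r_1 = 25; x_2 = 200; y_2 = 170; r_2 = 40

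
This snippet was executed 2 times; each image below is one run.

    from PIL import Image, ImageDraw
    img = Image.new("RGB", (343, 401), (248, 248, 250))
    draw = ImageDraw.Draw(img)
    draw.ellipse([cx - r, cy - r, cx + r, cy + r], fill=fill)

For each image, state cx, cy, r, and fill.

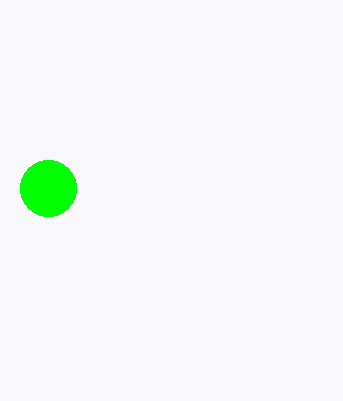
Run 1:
cx = 48
cy = 188
r = 28
fill = 'lime'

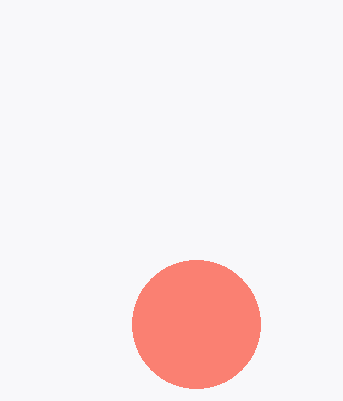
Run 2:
cx = 196, cy = 324, r = 64, fill = 'salmon'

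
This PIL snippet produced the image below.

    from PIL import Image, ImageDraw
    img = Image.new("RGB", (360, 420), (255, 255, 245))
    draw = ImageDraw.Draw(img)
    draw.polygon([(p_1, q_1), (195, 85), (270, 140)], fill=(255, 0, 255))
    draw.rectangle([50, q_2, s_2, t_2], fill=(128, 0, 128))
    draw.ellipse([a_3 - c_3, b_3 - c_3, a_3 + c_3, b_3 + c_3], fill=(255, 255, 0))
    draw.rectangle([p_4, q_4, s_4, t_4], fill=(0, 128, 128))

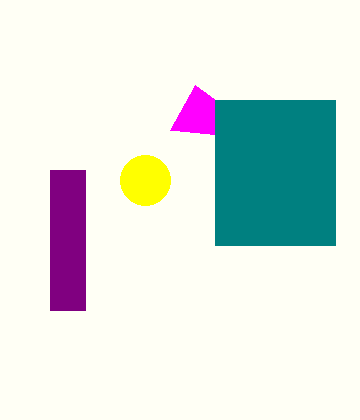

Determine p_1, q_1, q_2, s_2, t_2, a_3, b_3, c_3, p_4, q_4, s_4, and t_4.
p_1 = 170, q_1 = 130, q_2 = 170, s_2 = 85, t_2 = 310, a_3 = 145, b_3 = 180, c_3 = 25, p_4 = 215, q_4 = 100, s_4 = 335, t_4 = 245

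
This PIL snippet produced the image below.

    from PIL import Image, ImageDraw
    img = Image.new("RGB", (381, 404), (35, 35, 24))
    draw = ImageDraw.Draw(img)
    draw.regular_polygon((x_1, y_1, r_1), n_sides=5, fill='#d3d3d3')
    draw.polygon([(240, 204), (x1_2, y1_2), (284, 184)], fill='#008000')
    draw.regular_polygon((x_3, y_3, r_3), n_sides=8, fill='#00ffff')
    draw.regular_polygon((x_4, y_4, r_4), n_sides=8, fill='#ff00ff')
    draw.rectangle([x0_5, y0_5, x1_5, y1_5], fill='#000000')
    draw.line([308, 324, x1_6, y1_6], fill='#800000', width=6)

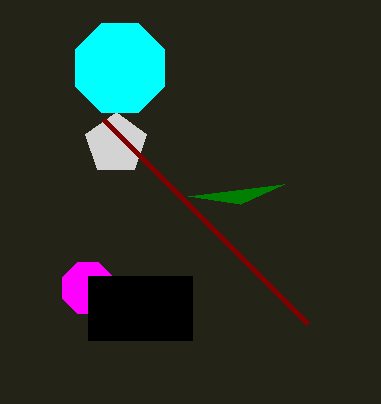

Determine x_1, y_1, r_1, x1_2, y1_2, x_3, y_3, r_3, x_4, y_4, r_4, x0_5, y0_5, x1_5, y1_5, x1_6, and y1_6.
x_1 = 116, y_1 = 144, r_1 = 32, x1_2 = 188, y1_2 = 196, x_3 = 120, y_3 = 68, r_3 = 48, x_4 = 88, y_4 = 288, r_4 = 28, x0_5 = 88, y0_5 = 276, x1_5 = 192, y1_5 = 340, x1_6 = 104, y1_6 = 120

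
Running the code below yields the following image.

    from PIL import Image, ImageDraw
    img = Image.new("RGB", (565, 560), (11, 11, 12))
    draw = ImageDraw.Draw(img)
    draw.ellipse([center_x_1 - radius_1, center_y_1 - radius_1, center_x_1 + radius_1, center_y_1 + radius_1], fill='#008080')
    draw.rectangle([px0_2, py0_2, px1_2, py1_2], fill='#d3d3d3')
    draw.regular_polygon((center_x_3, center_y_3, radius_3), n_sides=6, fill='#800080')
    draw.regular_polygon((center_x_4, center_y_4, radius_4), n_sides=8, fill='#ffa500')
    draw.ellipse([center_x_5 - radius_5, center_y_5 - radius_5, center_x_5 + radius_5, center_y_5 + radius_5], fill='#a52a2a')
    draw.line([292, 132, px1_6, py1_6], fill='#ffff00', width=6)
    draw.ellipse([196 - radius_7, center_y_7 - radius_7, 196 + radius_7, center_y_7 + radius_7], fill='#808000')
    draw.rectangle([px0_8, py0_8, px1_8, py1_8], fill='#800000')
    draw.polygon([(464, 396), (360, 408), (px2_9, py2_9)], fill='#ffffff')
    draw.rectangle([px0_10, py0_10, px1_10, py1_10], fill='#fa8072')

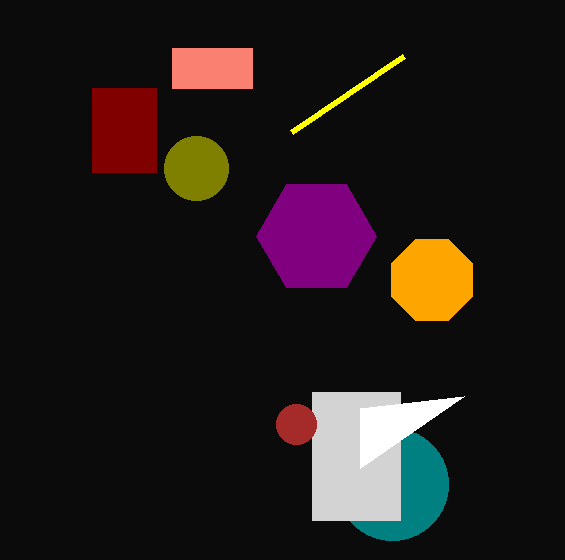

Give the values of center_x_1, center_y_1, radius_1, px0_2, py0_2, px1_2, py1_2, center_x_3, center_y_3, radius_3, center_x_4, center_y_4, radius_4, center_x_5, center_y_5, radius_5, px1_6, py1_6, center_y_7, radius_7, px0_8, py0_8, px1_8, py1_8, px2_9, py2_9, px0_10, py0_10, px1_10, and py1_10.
center_x_1 = 392; center_y_1 = 484; radius_1 = 56; px0_2 = 312; py0_2 = 392; px1_2 = 400; py1_2 = 520; center_x_3 = 316; center_y_3 = 236; radius_3 = 60; center_x_4 = 432; center_y_4 = 280; radius_4 = 44; center_x_5 = 296; center_y_5 = 424; radius_5 = 20; px1_6 = 404; py1_6 = 56; center_y_7 = 168; radius_7 = 32; px0_8 = 92; py0_8 = 88; px1_8 = 156; py1_8 = 172; px2_9 = 360; py2_9 = 468; px0_10 = 172; py0_10 = 48; px1_10 = 252; py1_10 = 88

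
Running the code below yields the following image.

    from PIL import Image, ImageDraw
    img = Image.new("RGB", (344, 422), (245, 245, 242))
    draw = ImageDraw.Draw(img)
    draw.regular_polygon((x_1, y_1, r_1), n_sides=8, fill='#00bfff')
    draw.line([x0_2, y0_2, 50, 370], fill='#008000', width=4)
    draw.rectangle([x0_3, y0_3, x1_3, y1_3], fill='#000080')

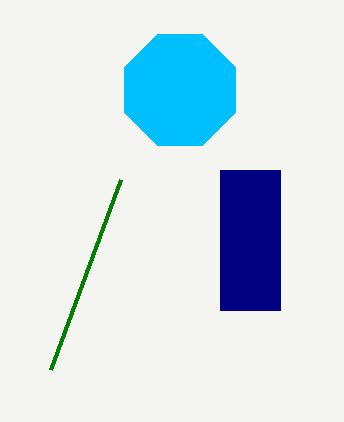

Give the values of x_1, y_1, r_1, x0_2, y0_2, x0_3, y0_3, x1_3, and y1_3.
x_1 = 180, y_1 = 90, r_1 = 60, x0_2 = 120, y0_2 = 180, x0_3 = 220, y0_3 = 170, x1_3 = 280, y1_3 = 310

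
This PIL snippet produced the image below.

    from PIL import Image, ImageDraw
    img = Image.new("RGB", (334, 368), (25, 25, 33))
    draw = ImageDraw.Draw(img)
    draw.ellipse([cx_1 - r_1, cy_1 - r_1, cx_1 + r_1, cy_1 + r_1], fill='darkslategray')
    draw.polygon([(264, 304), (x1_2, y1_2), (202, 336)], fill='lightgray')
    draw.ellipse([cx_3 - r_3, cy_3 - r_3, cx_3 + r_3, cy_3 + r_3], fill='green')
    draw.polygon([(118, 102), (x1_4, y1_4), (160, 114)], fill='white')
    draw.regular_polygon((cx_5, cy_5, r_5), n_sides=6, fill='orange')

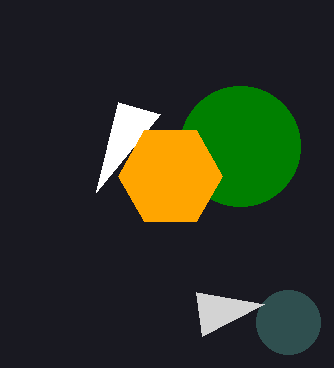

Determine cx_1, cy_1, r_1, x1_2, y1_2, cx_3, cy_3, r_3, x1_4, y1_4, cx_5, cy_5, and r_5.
cx_1 = 288, cy_1 = 322, r_1 = 32, x1_2 = 196, y1_2 = 292, cx_3 = 240, cy_3 = 146, r_3 = 60, x1_4 = 96, y1_4 = 192, cx_5 = 170, cy_5 = 176, r_5 = 52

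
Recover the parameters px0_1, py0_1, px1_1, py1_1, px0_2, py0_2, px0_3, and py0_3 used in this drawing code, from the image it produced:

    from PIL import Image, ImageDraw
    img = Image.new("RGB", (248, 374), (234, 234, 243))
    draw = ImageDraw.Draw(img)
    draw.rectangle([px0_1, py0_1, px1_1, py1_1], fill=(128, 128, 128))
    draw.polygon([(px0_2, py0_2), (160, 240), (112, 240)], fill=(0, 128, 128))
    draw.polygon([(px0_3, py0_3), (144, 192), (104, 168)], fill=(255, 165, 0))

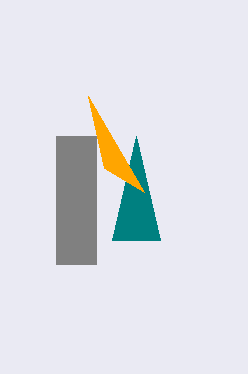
px0_1 = 56; py0_1 = 136; px1_1 = 96; py1_1 = 264; px0_2 = 136; py0_2 = 136; px0_3 = 88; py0_3 = 96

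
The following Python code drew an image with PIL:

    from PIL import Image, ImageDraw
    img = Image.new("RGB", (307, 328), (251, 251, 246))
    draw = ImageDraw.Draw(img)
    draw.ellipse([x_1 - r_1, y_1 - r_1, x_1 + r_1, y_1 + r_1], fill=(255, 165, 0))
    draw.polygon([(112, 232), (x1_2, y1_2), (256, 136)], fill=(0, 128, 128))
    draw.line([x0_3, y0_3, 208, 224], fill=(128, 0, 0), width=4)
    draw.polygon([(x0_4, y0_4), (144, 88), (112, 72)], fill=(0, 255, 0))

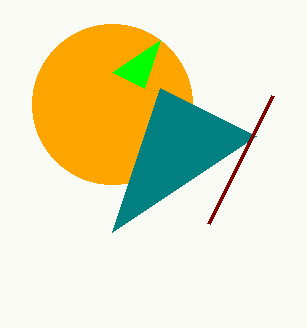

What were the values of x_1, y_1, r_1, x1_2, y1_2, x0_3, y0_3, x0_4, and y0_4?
x_1 = 112; y_1 = 104; r_1 = 80; x1_2 = 160; y1_2 = 88; x0_3 = 272; y0_3 = 96; x0_4 = 160; y0_4 = 40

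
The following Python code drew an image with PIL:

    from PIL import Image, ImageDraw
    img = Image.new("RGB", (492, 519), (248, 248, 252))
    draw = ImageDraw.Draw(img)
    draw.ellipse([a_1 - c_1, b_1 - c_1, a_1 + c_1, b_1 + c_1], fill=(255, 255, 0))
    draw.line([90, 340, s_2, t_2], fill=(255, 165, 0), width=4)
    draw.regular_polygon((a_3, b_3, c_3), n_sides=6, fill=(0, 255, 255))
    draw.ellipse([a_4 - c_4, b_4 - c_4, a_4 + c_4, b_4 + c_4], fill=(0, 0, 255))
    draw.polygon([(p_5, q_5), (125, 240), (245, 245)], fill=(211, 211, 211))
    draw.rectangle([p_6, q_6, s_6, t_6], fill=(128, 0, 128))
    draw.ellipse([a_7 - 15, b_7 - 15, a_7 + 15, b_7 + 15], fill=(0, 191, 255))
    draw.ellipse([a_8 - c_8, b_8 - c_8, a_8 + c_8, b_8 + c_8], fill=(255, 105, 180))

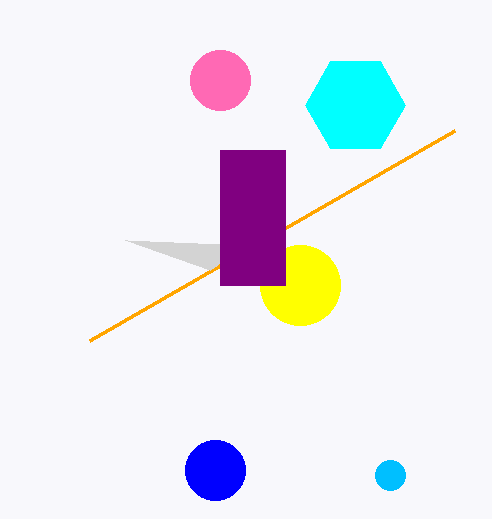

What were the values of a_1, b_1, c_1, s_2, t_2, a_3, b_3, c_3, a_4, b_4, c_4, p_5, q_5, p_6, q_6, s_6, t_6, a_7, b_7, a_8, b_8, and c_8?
a_1 = 300
b_1 = 285
c_1 = 40
s_2 = 455
t_2 = 130
a_3 = 355
b_3 = 105
c_3 = 50
a_4 = 215
b_4 = 470
c_4 = 30
p_5 = 210
q_5 = 270
p_6 = 220
q_6 = 150
s_6 = 285
t_6 = 285
a_7 = 390
b_7 = 475
a_8 = 220
b_8 = 80
c_8 = 30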